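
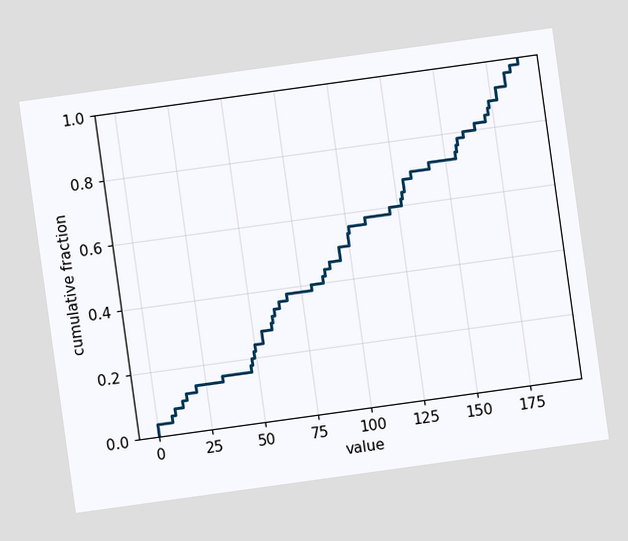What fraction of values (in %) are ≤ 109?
58%

The chart is tilted about 8° counter-clockwise. At x=109 the ECDF step is at 58%.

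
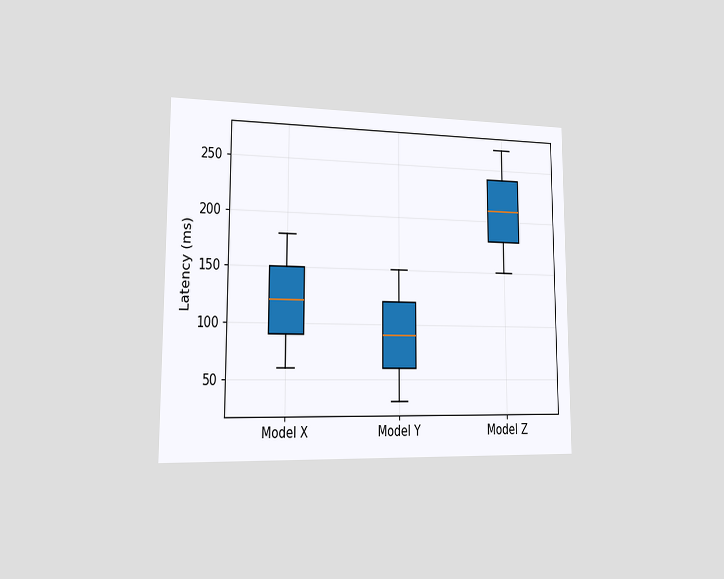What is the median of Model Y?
90ms

The chart is viewed slightly from the left. The median line in the Model Y box sits at 90ms.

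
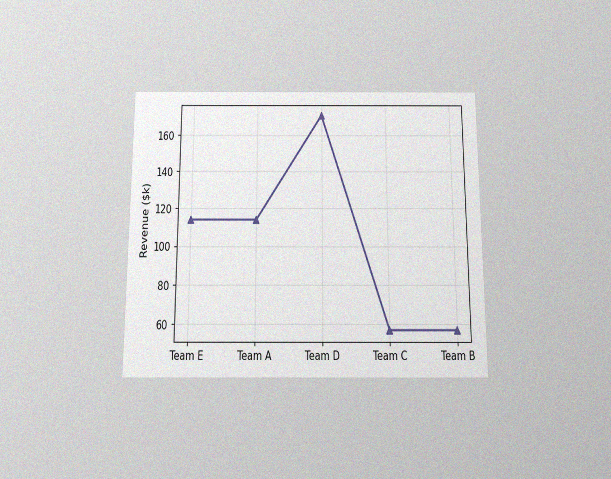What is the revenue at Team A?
The chart is viewed slightly from below, with some photo noise. At Team A, the line is at $114k.

$114k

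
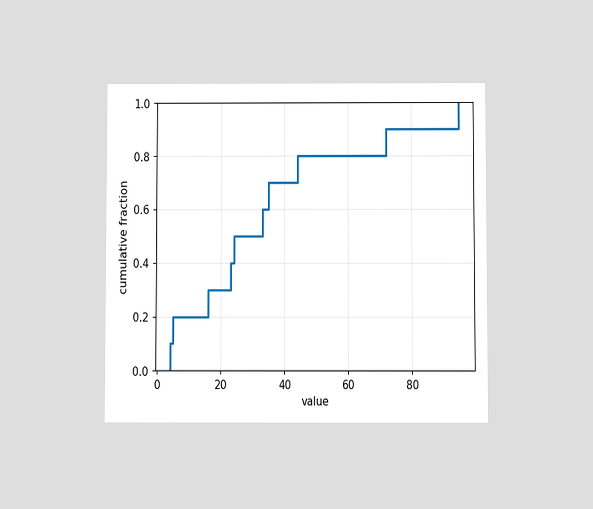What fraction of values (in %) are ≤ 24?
50%

The chart is viewed slightly from below. At x=24 the ECDF step is at 50%.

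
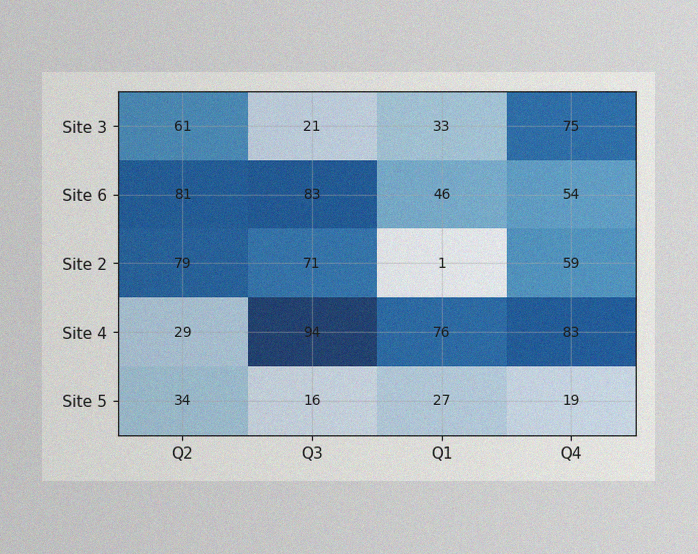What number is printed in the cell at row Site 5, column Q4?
The image has some photo noise and uneven lighting. The (Site 5, Q4) cell reads 19.

19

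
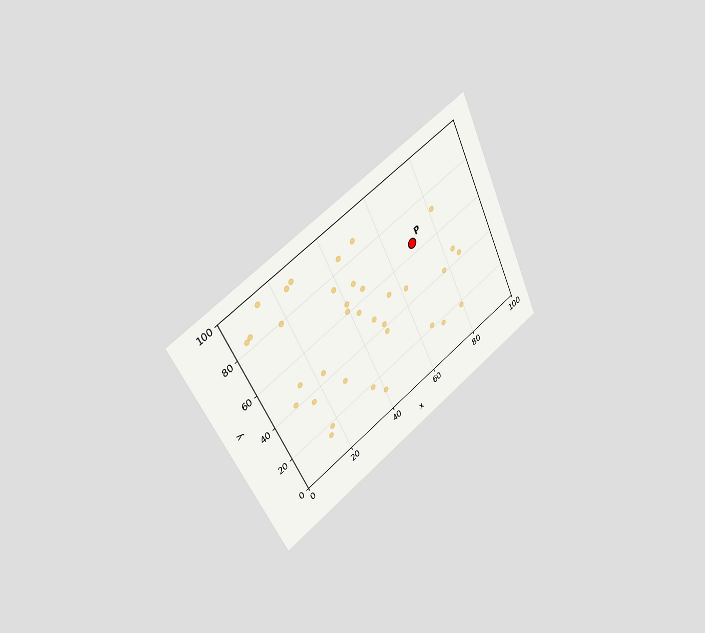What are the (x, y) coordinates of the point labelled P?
(70, 65)

The chart is tilted about 26° counter-clockwise and viewed slightly from the left. Following the gridlines from P to each axis, P sits at (70, 65).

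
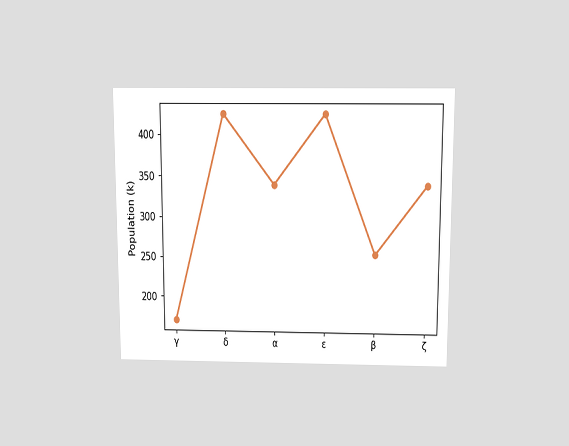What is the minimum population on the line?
170k

The chart is viewed slightly from above. The lowest point is at γ, and reading across to the y-axis gives 170k.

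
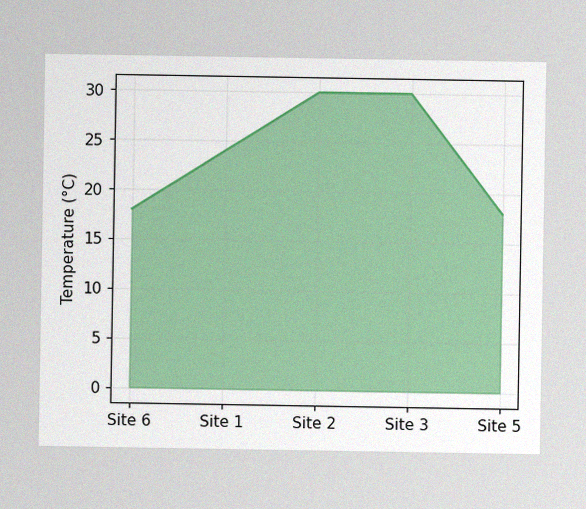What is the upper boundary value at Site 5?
The image has some photo noise and uneven lighting. At Site 5 the upper boundary is at 18°C.

18°C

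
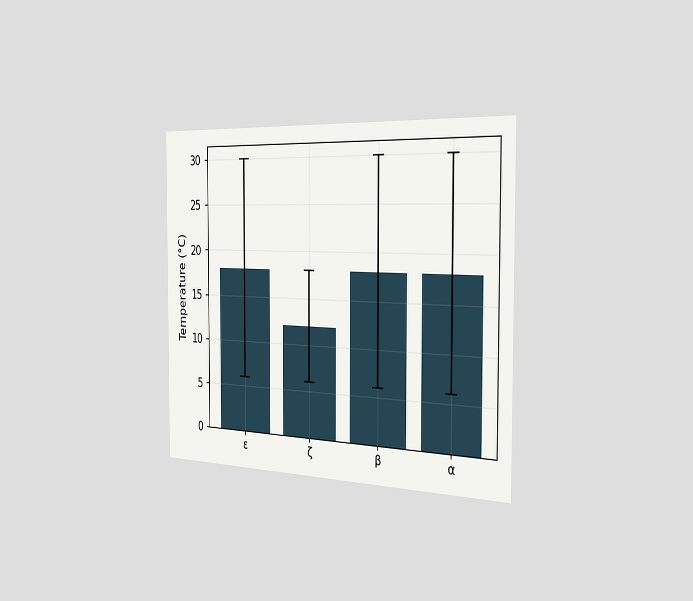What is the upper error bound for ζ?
The chart is viewed slightly from the right. The ζ bar's upper whisker reaches 18°C.

18°C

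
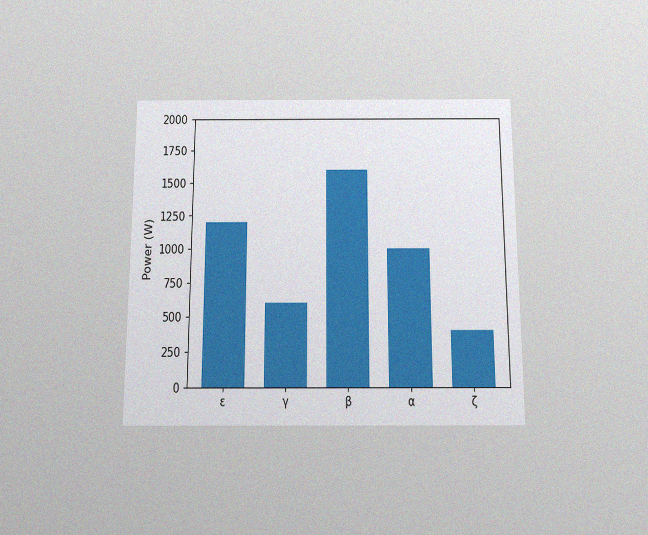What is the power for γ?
600W

The chart is viewed slightly from below, with some photo noise. Reading along the chart's y-axis, the γ bar reaches 600W.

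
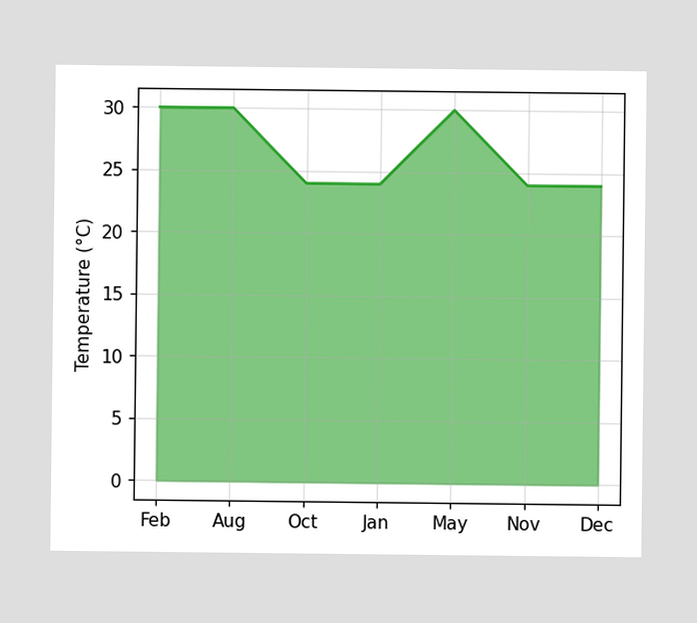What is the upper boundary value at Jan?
At Jan the upper boundary is at 24°C.

24°C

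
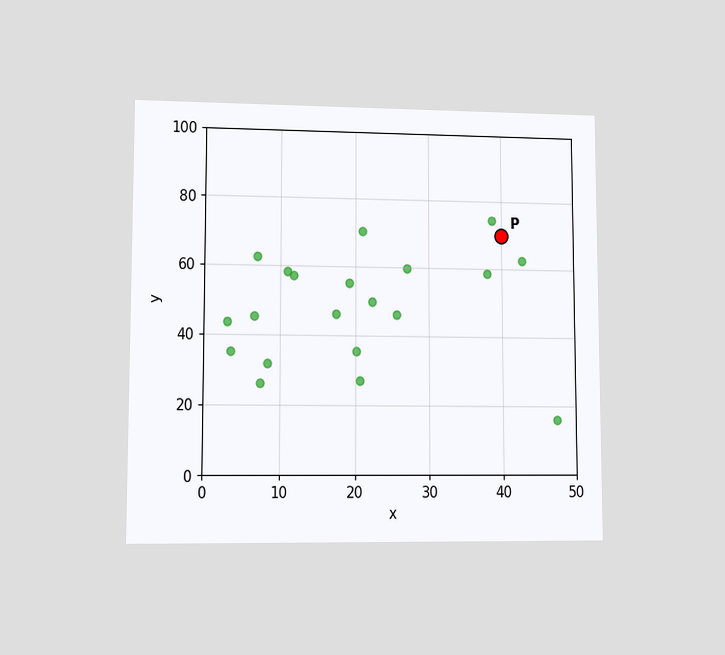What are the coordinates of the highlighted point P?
(40, 70)

The chart is viewed at a slight angle. Following the gridlines from P to each axis, P sits at (40, 70).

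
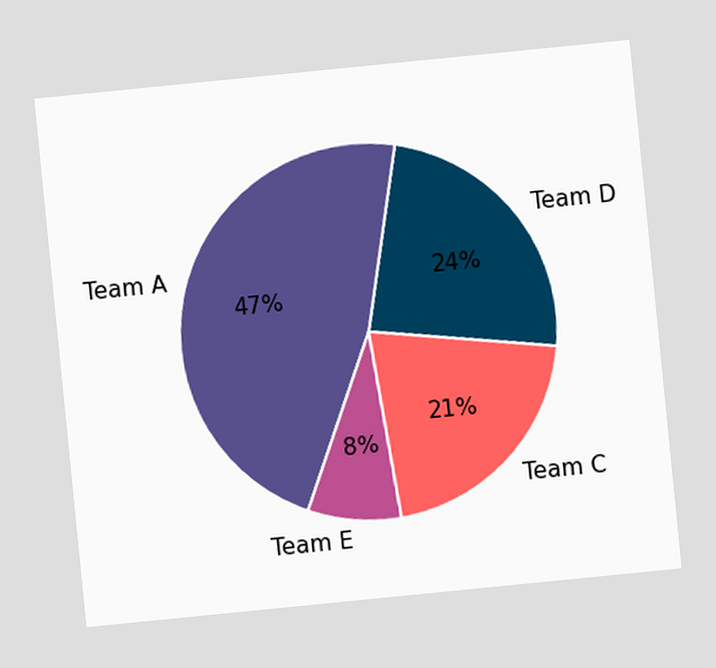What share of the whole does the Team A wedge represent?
The chart is tilted about 6° counter-clockwise. The Team A slice takes up 47% of the pie.

47%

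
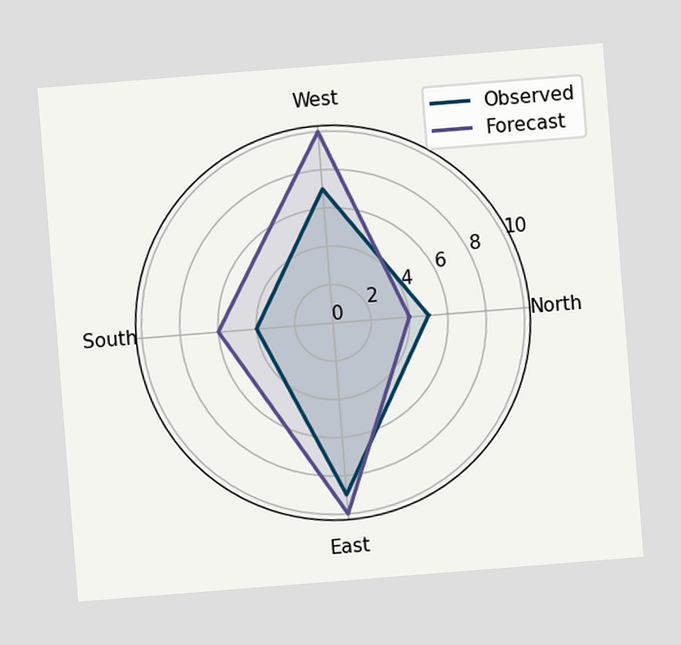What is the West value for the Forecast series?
10

The chart is tilted about 5° counter-clockwise. On the West axis, Forecast reaches 10.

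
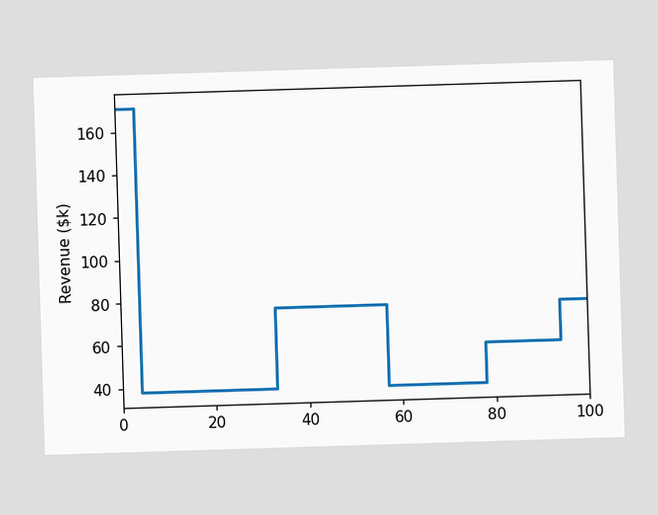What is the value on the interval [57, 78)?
On [57, 78) the step sits at $38k.

$38k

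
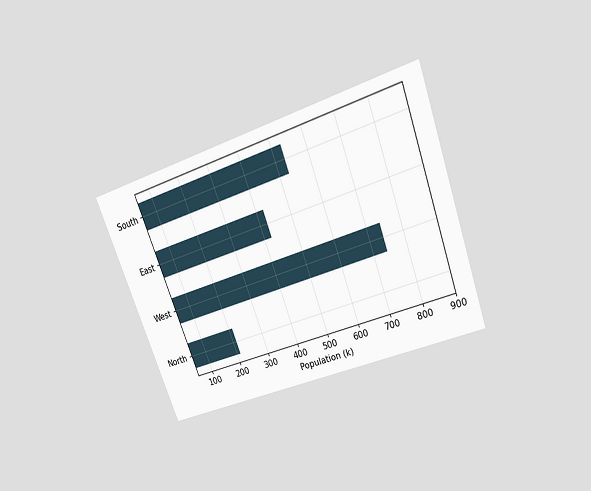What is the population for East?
The chart is tilted about 20° counter-clockwise and viewed slightly from above. Reading along the chart's x-axis, the East bar reaches 424k.

424k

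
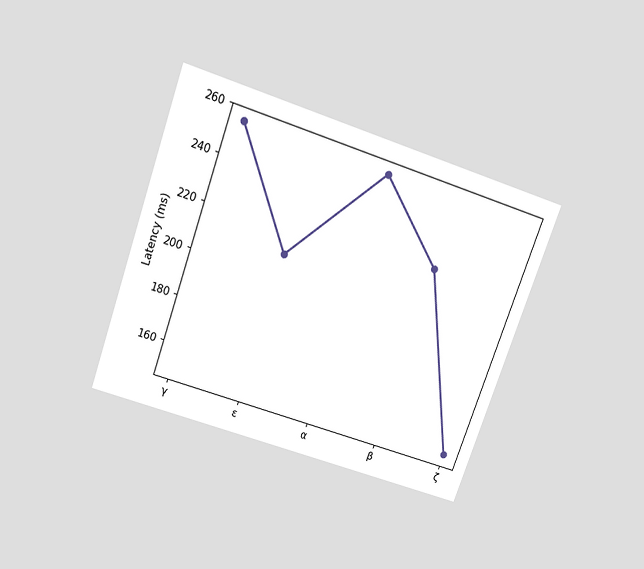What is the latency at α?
The chart is tilted about 20° clockwise and viewed slightly from above. At α, the line is at 255ms.

255ms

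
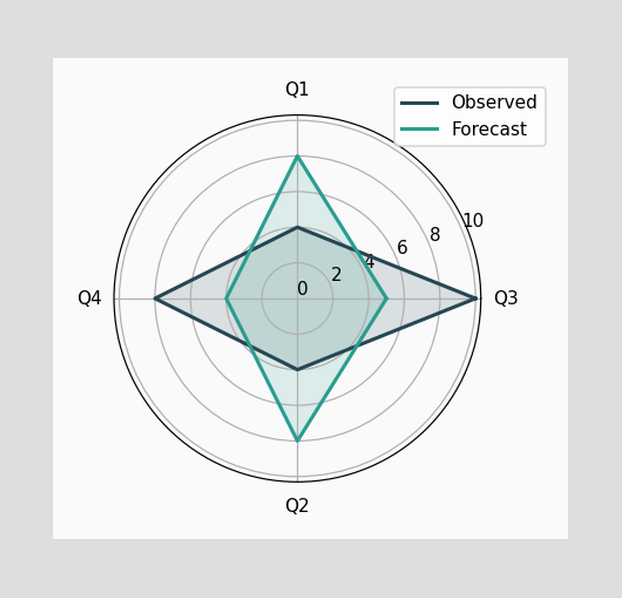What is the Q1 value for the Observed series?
4

On the Q1 axis, Observed reaches 4.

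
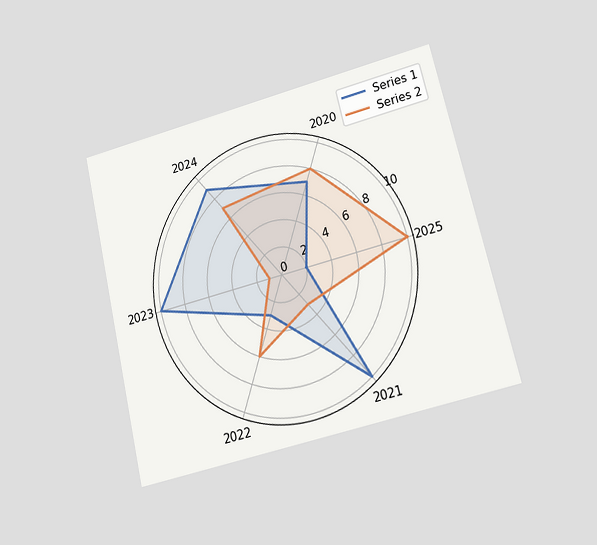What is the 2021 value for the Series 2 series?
3

The chart is tilted about 13° counter-clockwise and viewed at a slight angle. On the 2021 axis, Series 2 reaches 3.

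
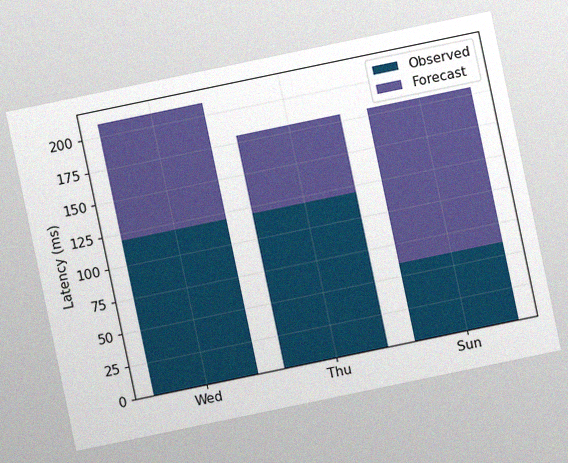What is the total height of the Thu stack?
180ms

The chart is tilted about 12° counter-clockwise, with some photo noise. The Thu stack's top reaches 180ms on the y-axis.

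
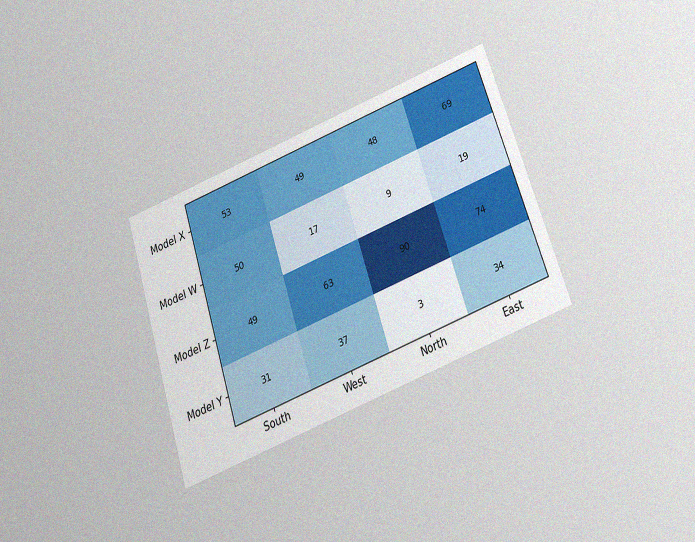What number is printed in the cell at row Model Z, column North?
90

The chart is tilted about 19° counter-clockwise and viewed slightly from below, with some photo noise. The (Model Z, North) cell reads 90.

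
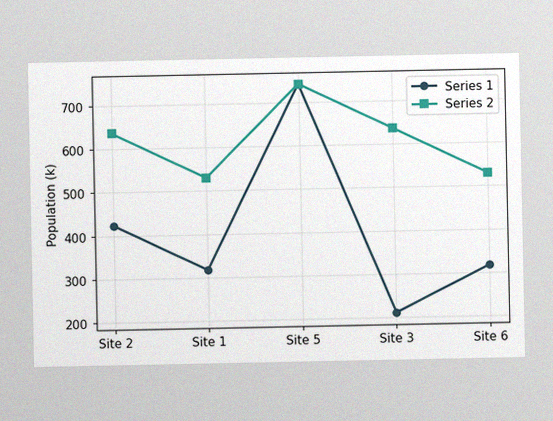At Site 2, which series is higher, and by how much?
The image has some photo noise and uneven lighting. At Site 2, Series 2 sits above the other line by 212k.

Series 2, by 212k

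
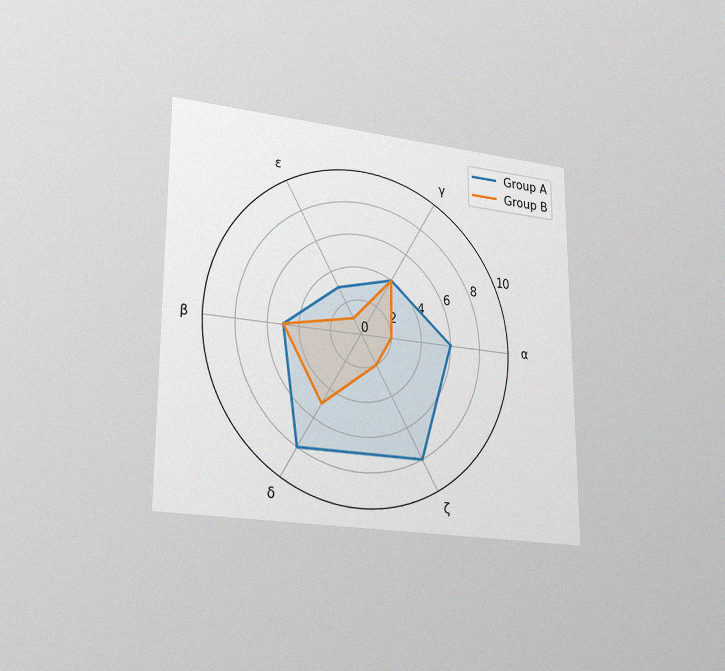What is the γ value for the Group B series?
The chart is viewed at a slight angle, with some photo noise. On the γ axis, Group B reaches 4.

4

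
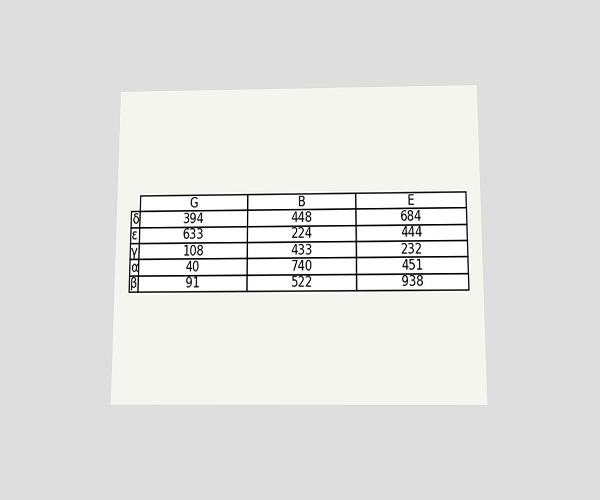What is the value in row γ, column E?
The chart is viewed slightly from below. The (γ, E) cell reads 232.

232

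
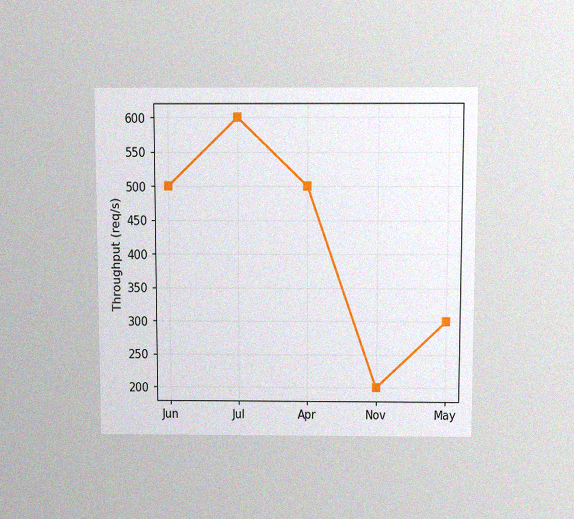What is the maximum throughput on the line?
The chart is viewed slightly from above, with some photo noise. The highest point is at Jul, and reading across to the y-axis gives 600req/s.

600req/s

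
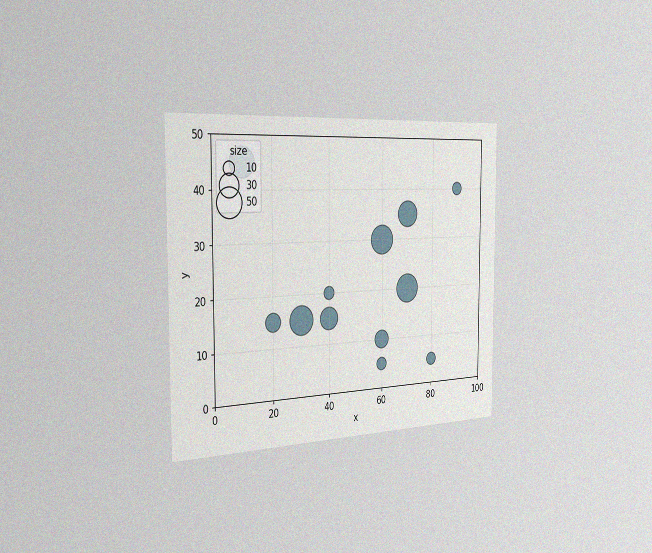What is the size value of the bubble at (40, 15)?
30

The chart is viewed slightly from the left, with some photo noise. Matching the bubble at (40, 15) against the size legend gives 30.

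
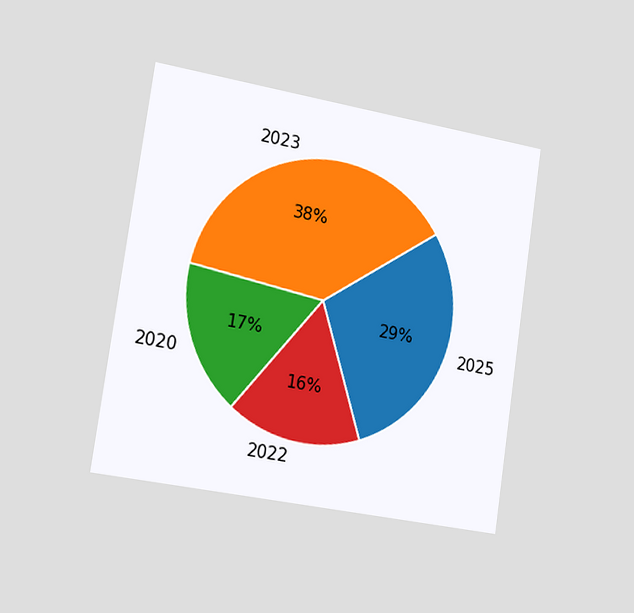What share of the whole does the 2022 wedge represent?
The chart is tilted about 8° clockwise and viewed slightly from the left. The 2022 slice takes up 16% of the pie.

16%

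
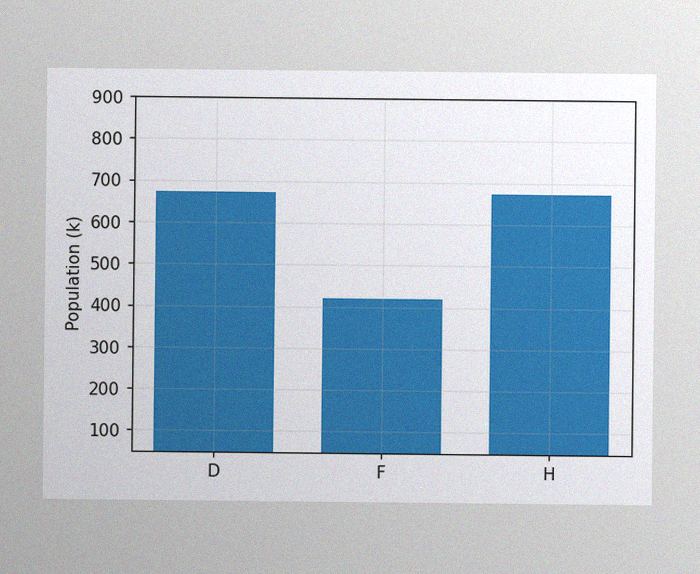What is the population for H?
The image has some photo noise and uneven lighting. Reading along the chart's y-axis, the H bar reaches 672k.

672k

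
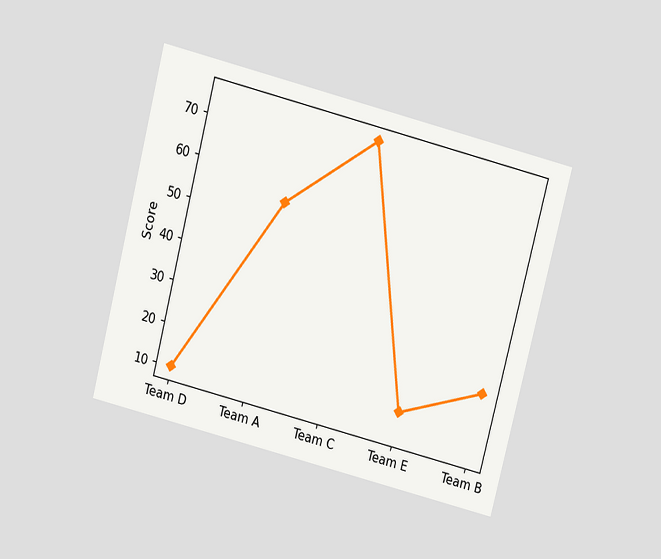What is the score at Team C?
The chart is tilted about 14° clockwise and viewed slightly from above. At Team C, the line is at 75.

75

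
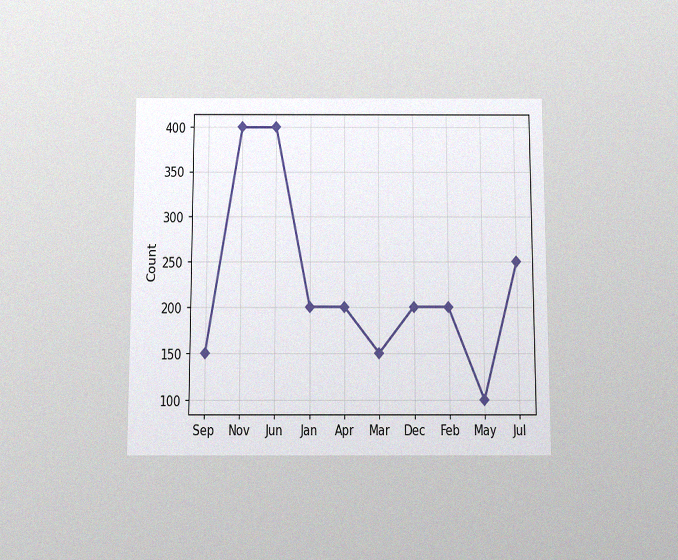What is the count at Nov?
400

The chart is viewed slightly from below, with some photo noise. At Nov, the line is at 400.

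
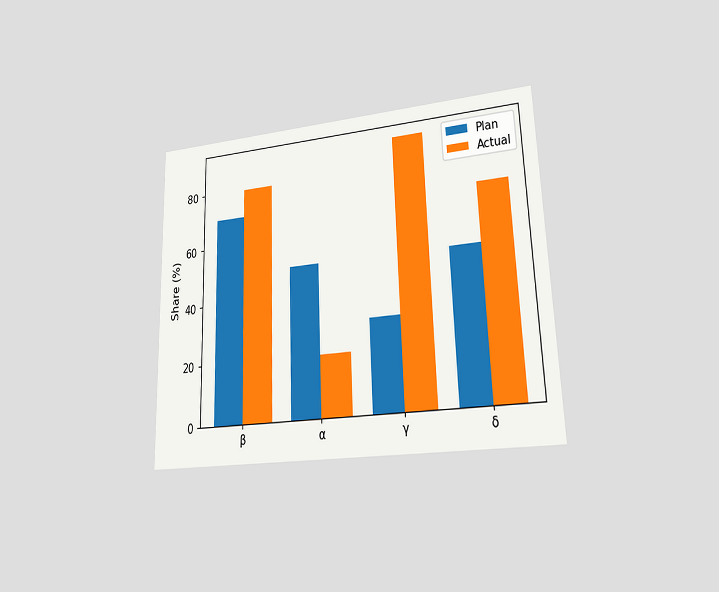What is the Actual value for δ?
70%

The chart is viewed at a slight angle. The Actual bar at δ reaches 70% on the y-axis.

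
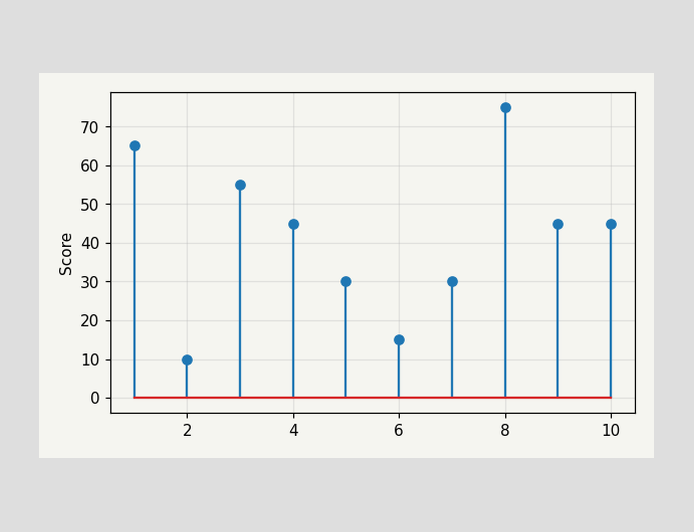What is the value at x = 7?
30

The stem at x=7 reaches 30.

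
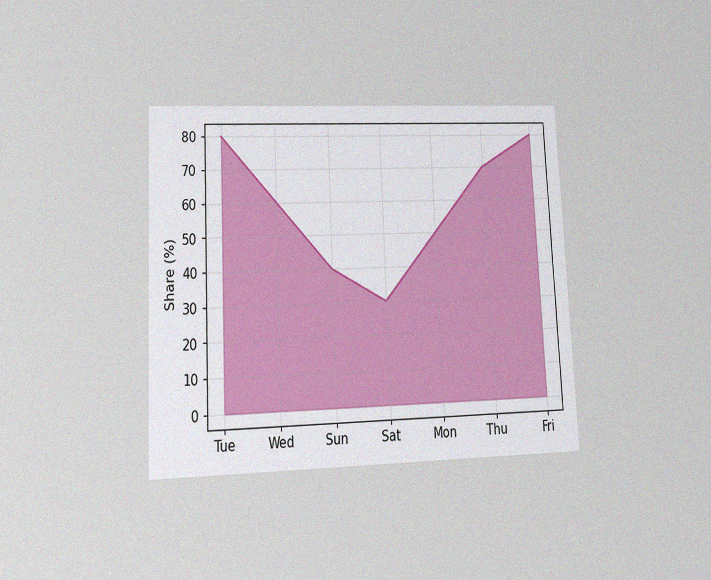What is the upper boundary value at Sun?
The chart is tilted about 3° counter-clockwise and viewed at a slight angle, with some photo noise. At Sun the upper boundary is at 40%.

40%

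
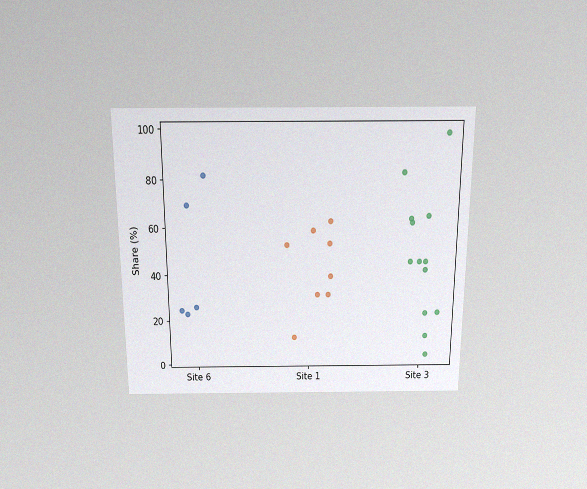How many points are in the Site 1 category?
The chart is viewed slightly from above, with some photo noise. Counting the markers in the Site 1 column gives 8.

8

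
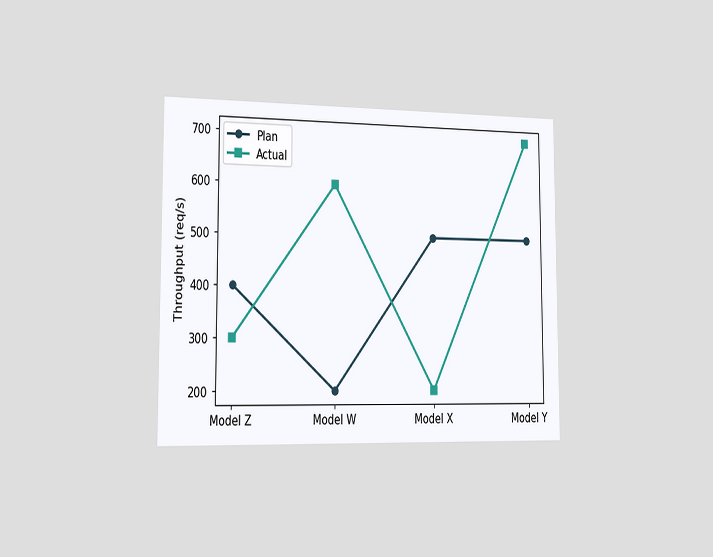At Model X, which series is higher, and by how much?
The chart is viewed slightly from the left. At Model X, Plan sits above the other line by 300req/s.

Plan, by 300req/s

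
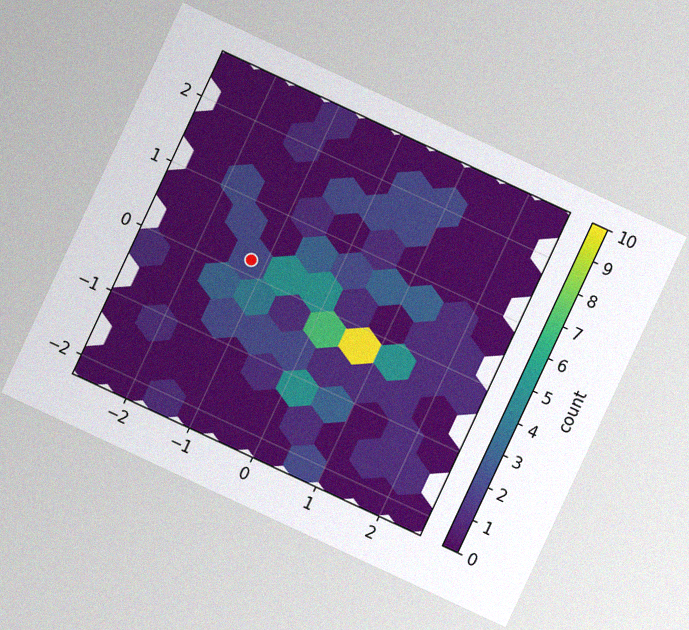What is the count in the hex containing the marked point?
The chart is tilted about 25° clockwise, with some photo noise. The marked hex reads 2 on the colorbar.

2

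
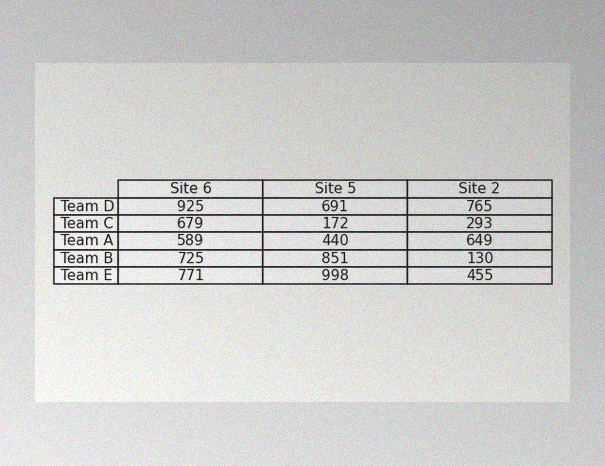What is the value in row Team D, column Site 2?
765

The image has some photo noise and uneven lighting. The (Team D, Site 2) cell reads 765.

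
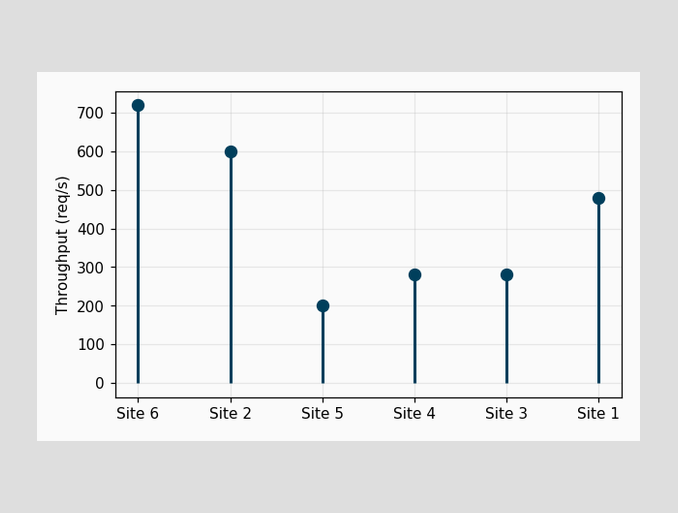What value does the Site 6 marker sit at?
The Site 6 marker sits at 720req/s.

720req/s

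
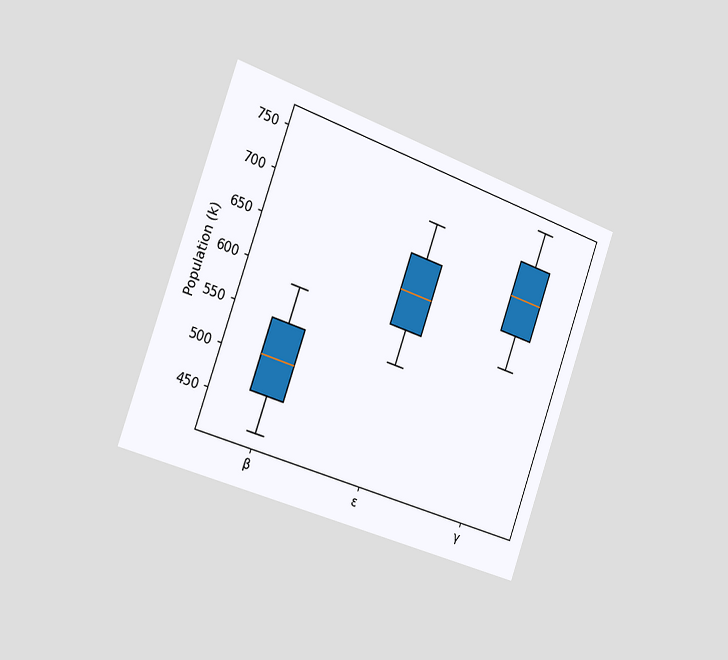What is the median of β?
The chart is tilted about 20° clockwise and viewed slightly from the left. The median line in the β box sits at 504k.

504k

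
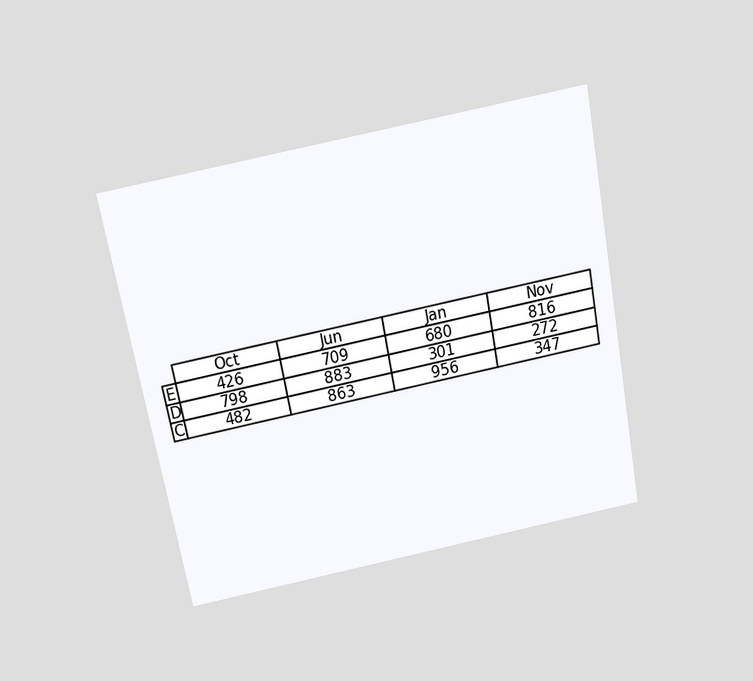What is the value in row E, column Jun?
The chart is tilted about 11° counter-clockwise and viewed slightly from above. The (E, Jun) cell reads 709.

709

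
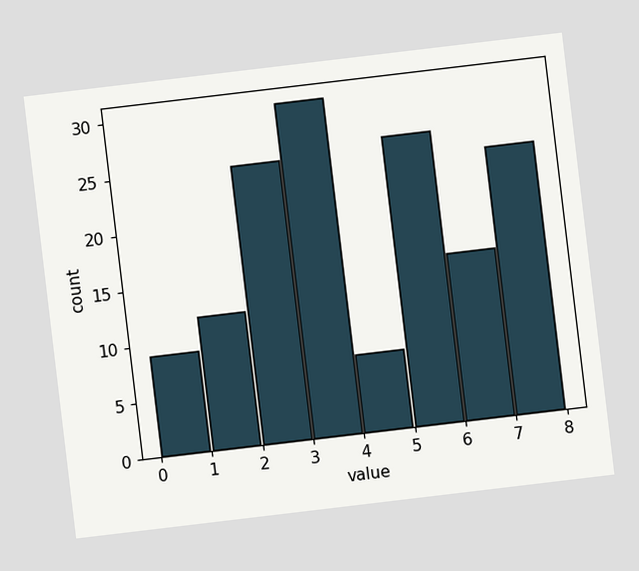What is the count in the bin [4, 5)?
The chart is tilted about 7° counter-clockwise. The [4, 5) bin has height 7.

7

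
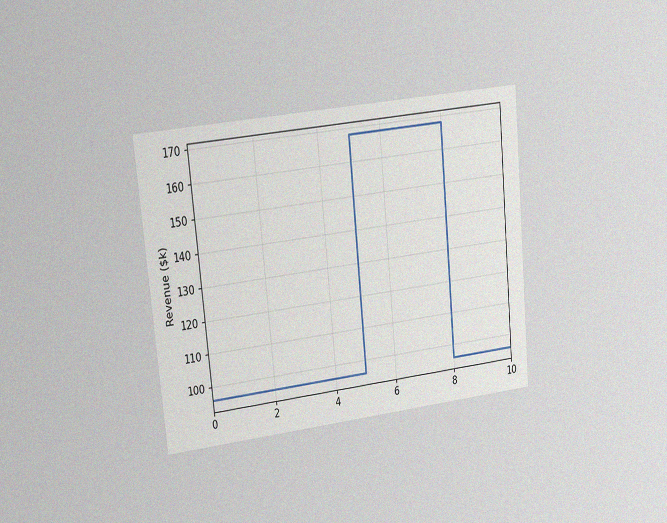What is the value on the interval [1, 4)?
The chart is tilted about 6° counter-clockwise and viewed at a slight angle, with some photo noise. On [1, 4) the step sits at $96k.

$96k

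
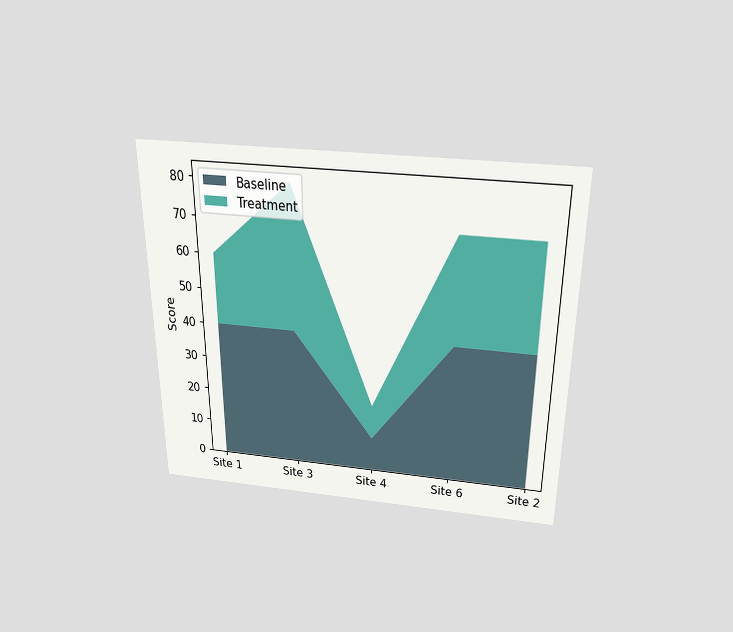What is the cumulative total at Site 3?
80

The chart is viewed slightly from above. The stacked total at Site 3 reaches 80.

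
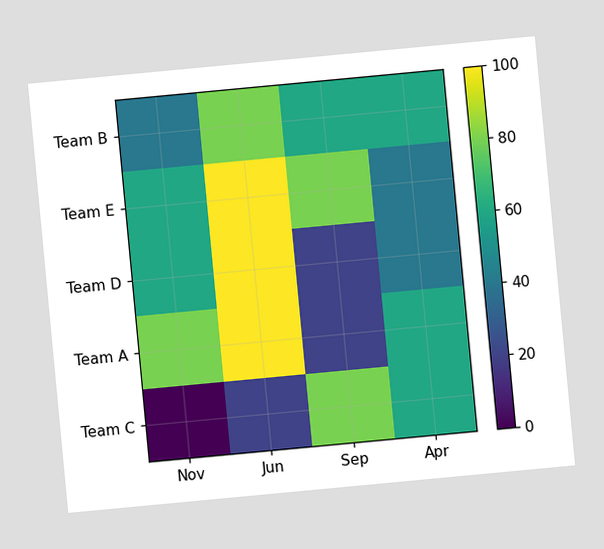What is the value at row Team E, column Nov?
The chart is tilted about 5° counter-clockwise. Matching cell (Team E, Nov) against the colorbar gives 60.

60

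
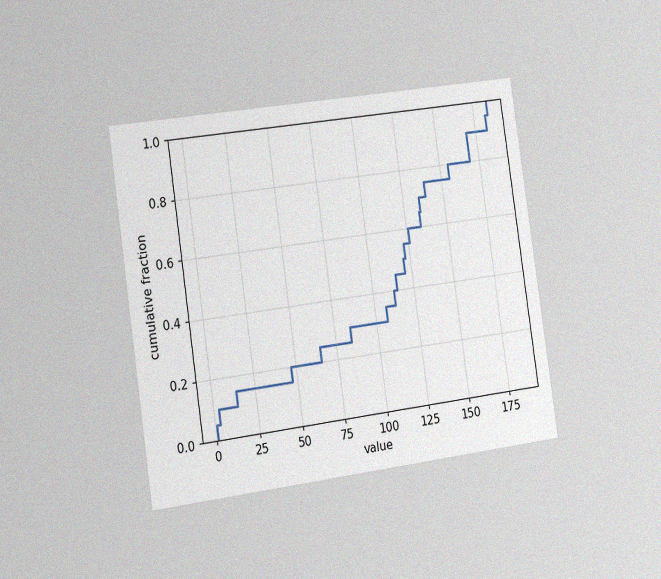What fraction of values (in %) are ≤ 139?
The chart is tilted about 8° counter-clockwise and viewed slightly from the left, with some photo noise. At x=139 the ECDF step is at 75%.

75%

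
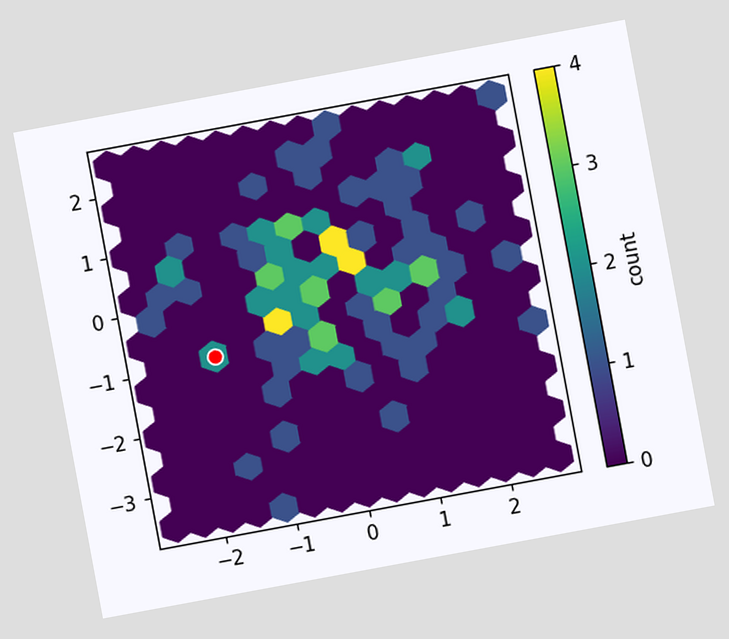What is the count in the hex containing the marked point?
2

The chart is tilted about 10° counter-clockwise. The marked hex reads 2 on the colorbar.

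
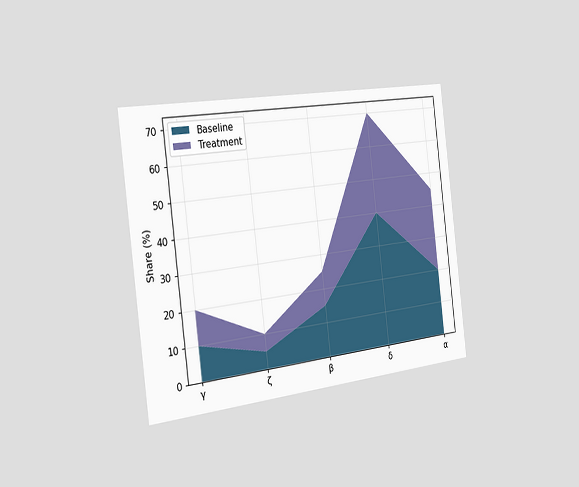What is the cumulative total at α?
45%

The chart is tilted about 7° counter-clockwise and viewed slightly from the left. The stacked total at α reaches 45%.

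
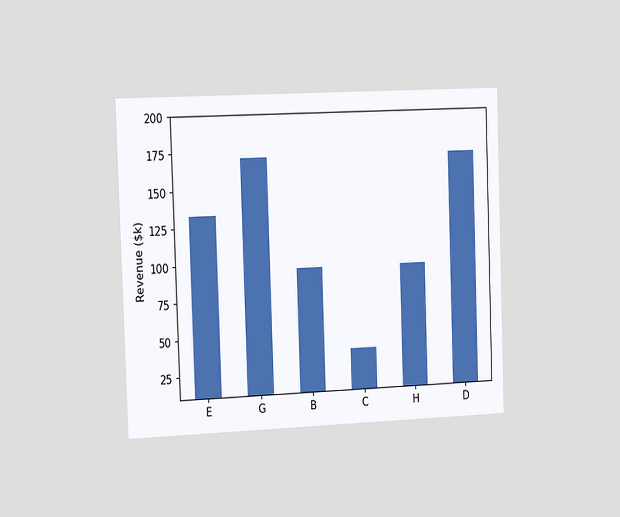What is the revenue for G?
The chart is tilted about 2° counter-clockwise and viewed slightly from the left. Reading along the chart's y-axis, the G bar reaches $171k.

$171k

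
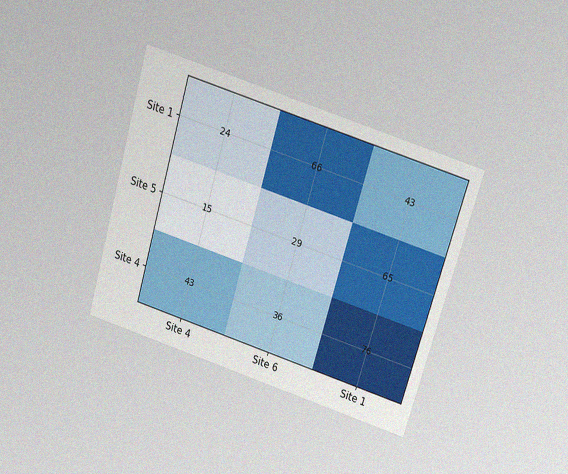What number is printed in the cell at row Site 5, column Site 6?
29

The chart is tilted about 17° clockwise and viewed slightly from above, with some photo noise. The (Site 5, Site 6) cell reads 29.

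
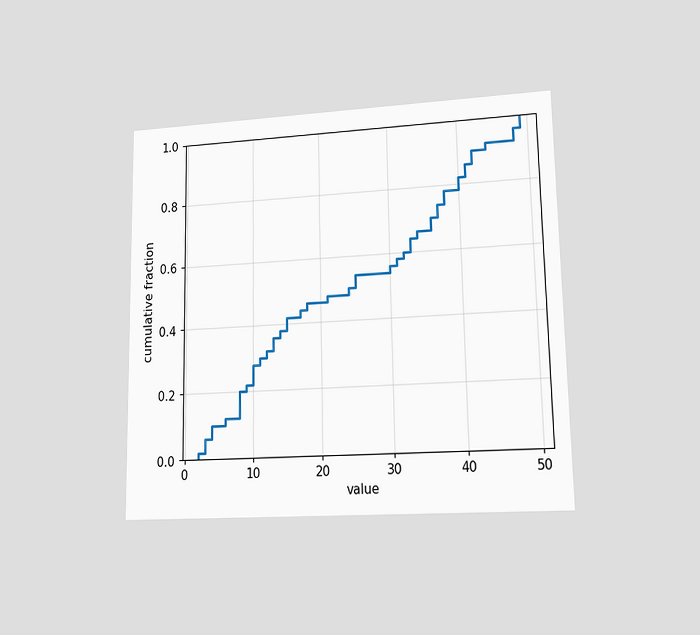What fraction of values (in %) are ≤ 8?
The chart is viewed at a slight angle. At x=8 the ECDF step is at 20%.

20%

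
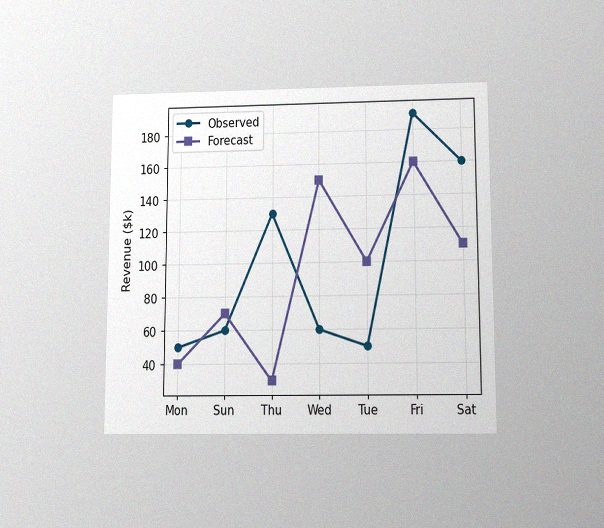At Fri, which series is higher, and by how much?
The chart is viewed slightly from below, with some photo noise. At Fri, Observed sits above the other line by $30k.

Observed, by $30k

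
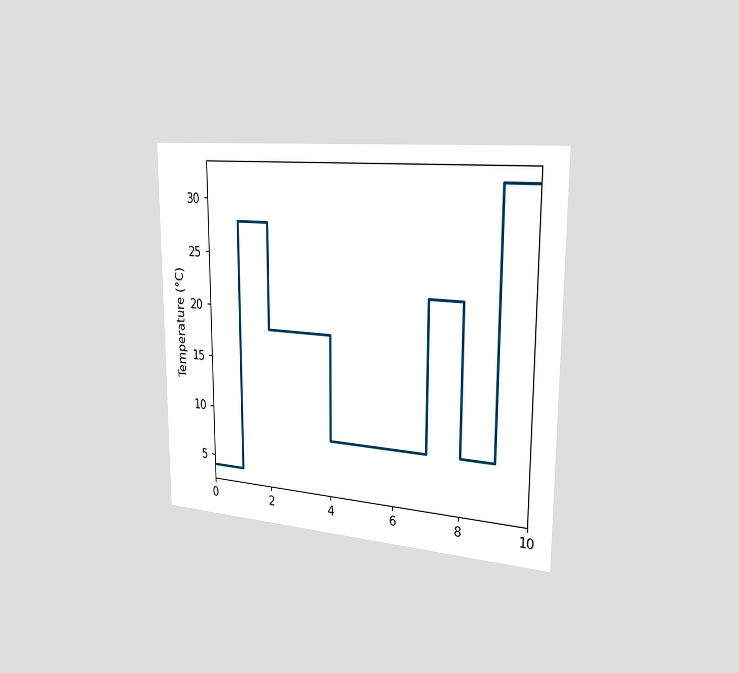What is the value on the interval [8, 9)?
8°C

The chart is viewed slightly from the right. On [8, 9) the step sits at 8°C.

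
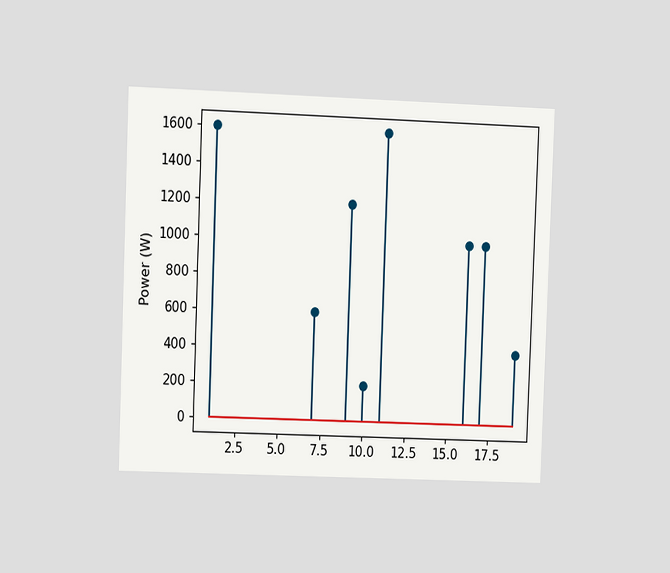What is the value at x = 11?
1600W

The chart is tilted about 2° clockwise and viewed at a slight angle. The stem at x=11 reaches 1600W.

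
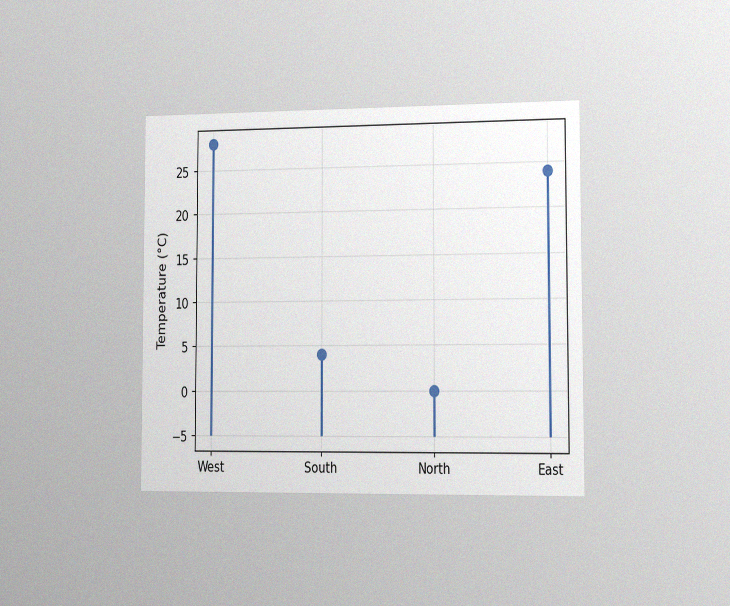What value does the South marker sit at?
4°C

The chart is viewed slightly from the right, with some photo noise. The South marker sits at 4°C.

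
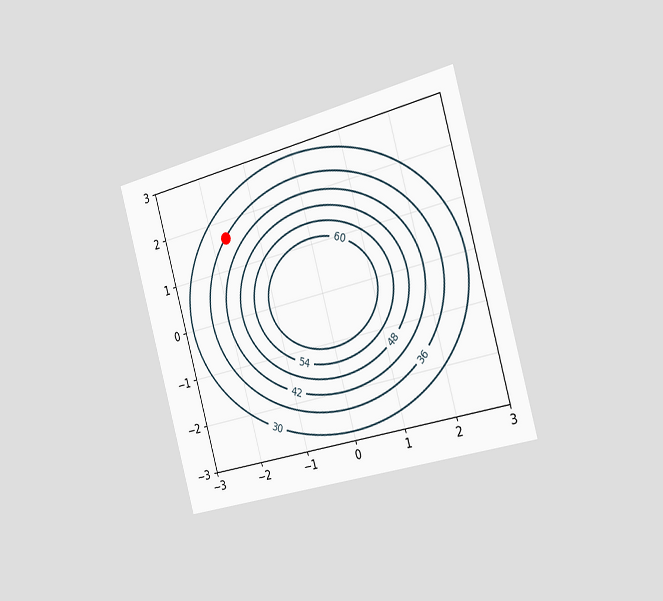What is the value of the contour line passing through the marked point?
36

The chart is tilted about 16° counter-clockwise and viewed slightly from the right. The marked point sits on the contour labelled 36.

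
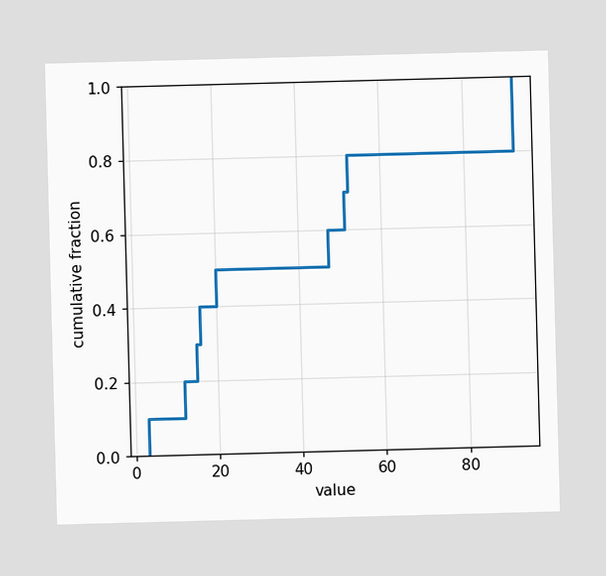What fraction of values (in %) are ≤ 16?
At x=16 the ECDF step is at 40%.

40%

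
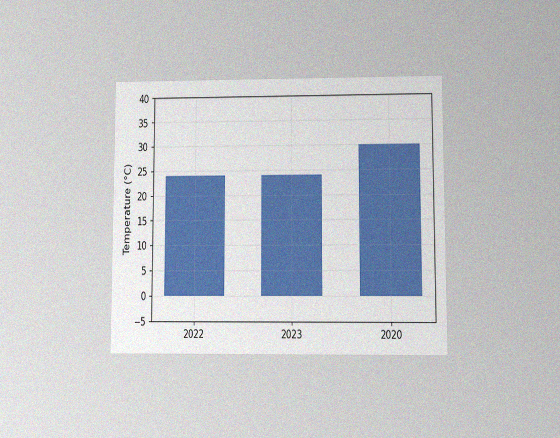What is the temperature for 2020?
The chart is viewed at a slight angle, with some photo noise. Reading along the chart's y-axis, the 2020 bar reaches 30°C.

30°C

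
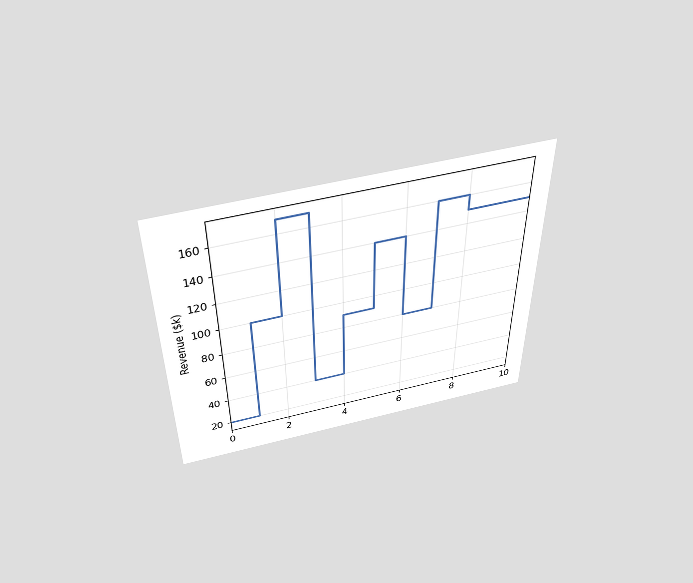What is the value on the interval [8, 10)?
The chart is viewed slightly from above. On [8, 10) the step sits at $150k.

$150k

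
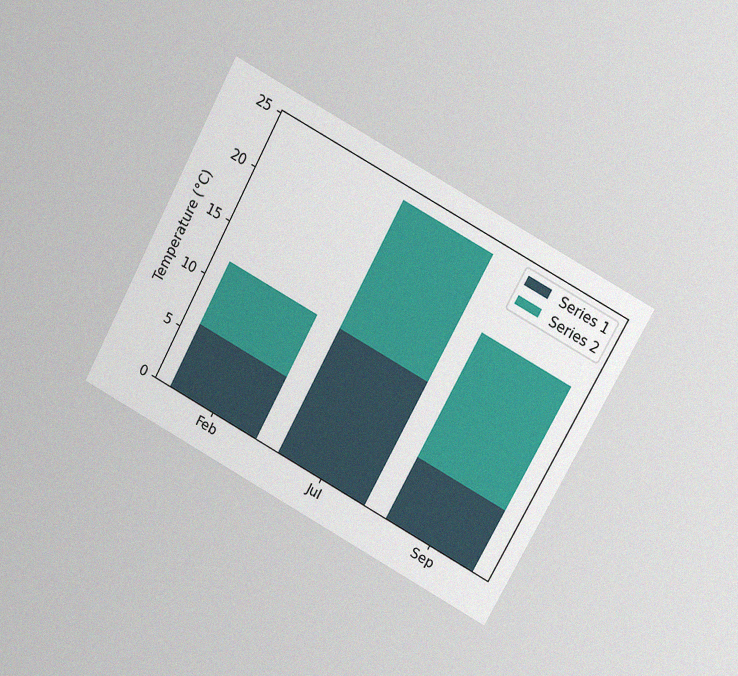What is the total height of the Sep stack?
The chart is tilted about 28° clockwise and viewed at a slight angle, with some photo noise. The Sep stack's top reaches 18°C on the y-axis.

18°C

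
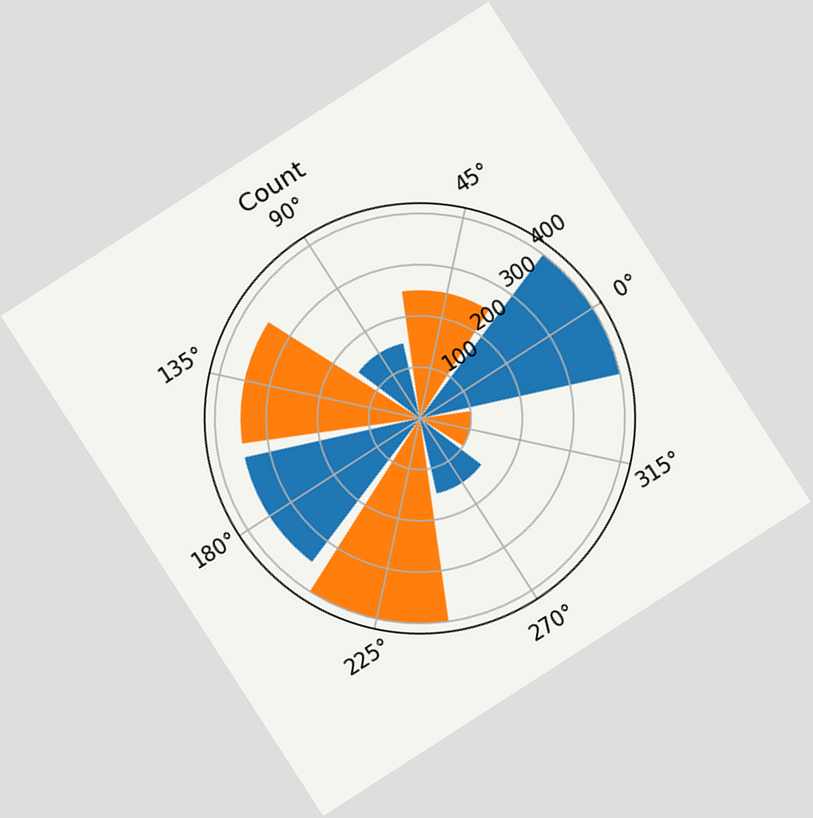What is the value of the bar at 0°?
400

The chart is tilted about 33° counter-clockwise. The bar at 0° reaches 400 on the radial axis.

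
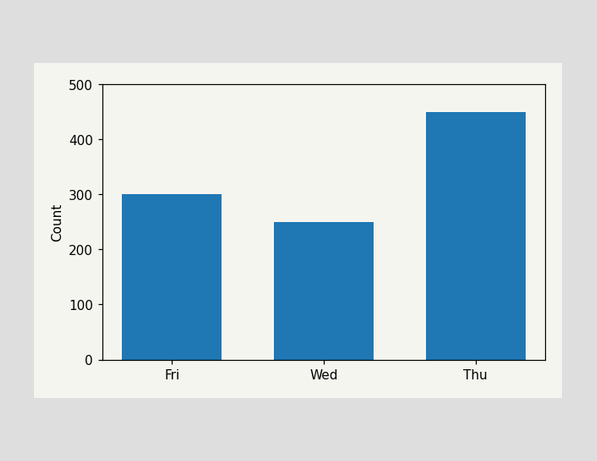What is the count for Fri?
Reading along the chart's y-axis, the Fri bar reaches 300.

300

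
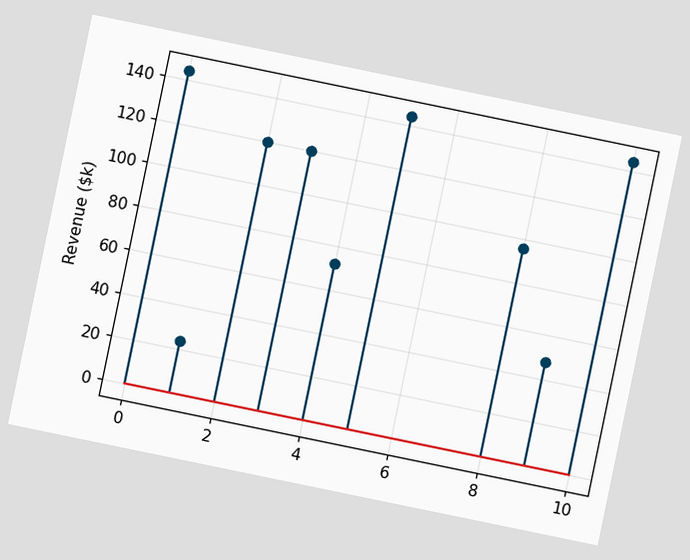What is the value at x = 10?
The chart is tilted about 12° clockwise. The stem at x=10 reaches $144k.

$144k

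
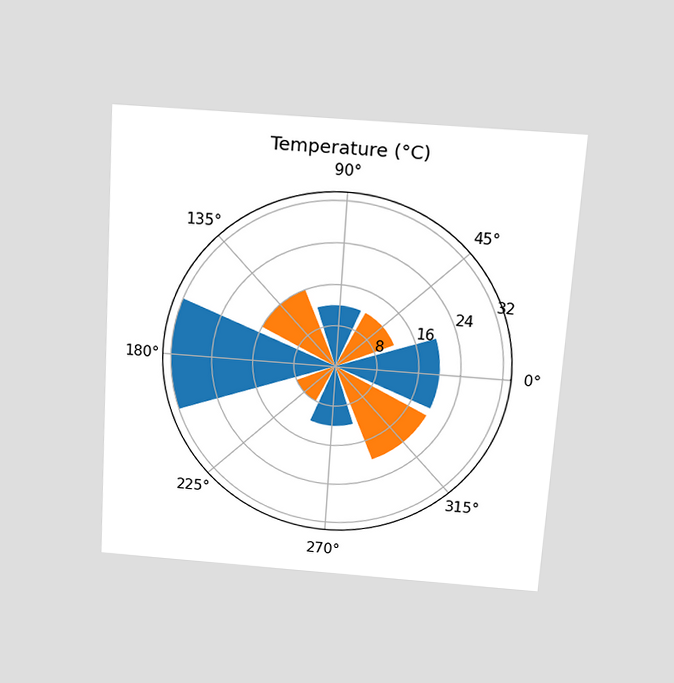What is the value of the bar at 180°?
32°C

The chart is tilted about 4° clockwise and viewed slightly from above. The bar at 180° reaches 32°C on the radial axis.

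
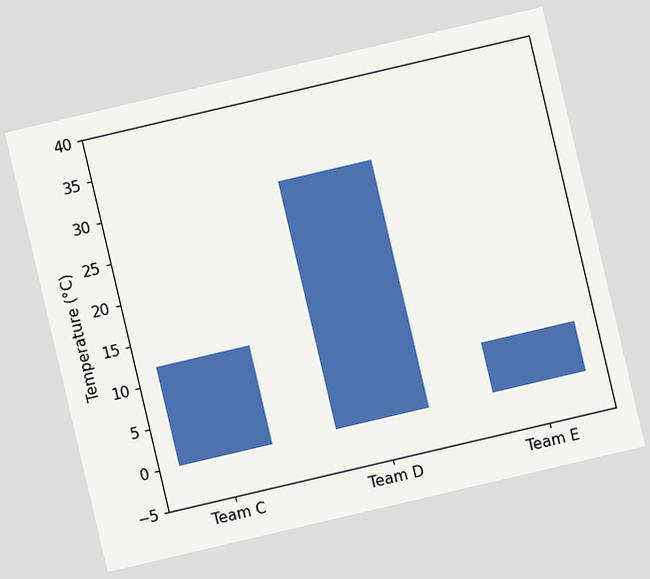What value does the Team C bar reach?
12°C

The chart is tilted about 13° counter-clockwise. Reading along the chart's y-axis, the Team C bar reaches 12°C.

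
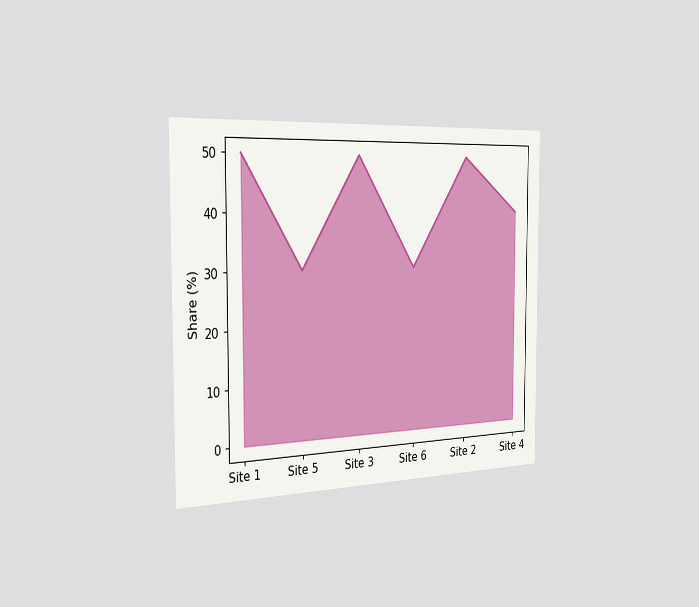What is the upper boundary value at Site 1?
The chart is viewed slightly from the left. At Site 1 the upper boundary is at 50%.

50%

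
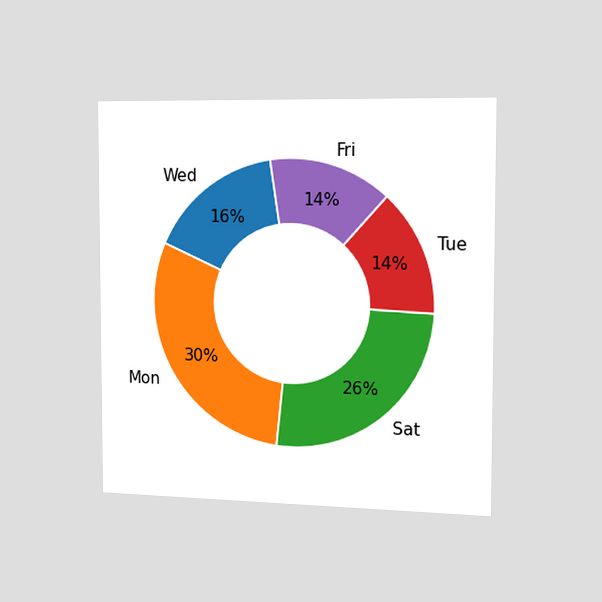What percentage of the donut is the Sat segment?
The chart is viewed slightly from the right. The Sat segment takes up 26% of the ring.

26%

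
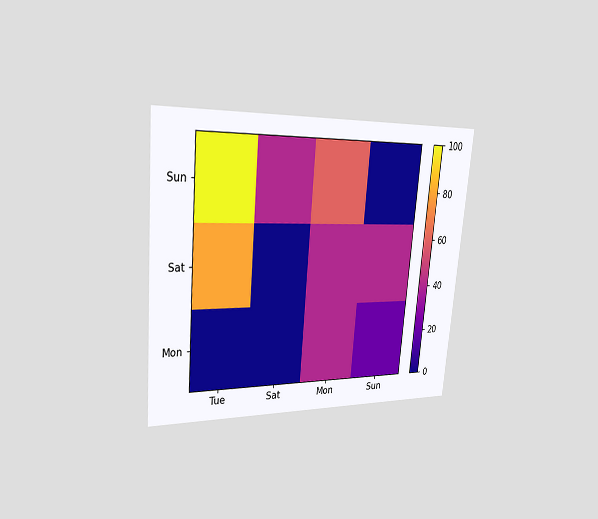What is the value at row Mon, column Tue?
The chart is tilted about 5° clockwise and viewed slightly from the left. Matching cell (Mon, Tue) against the colorbar gives 0.

0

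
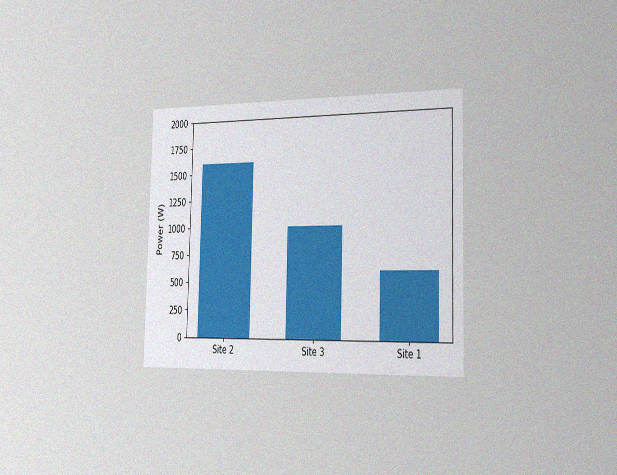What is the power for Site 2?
1600W

The chart is viewed slightly from the right, with some photo noise. Reading along the chart's y-axis, the Site 2 bar reaches 1600W.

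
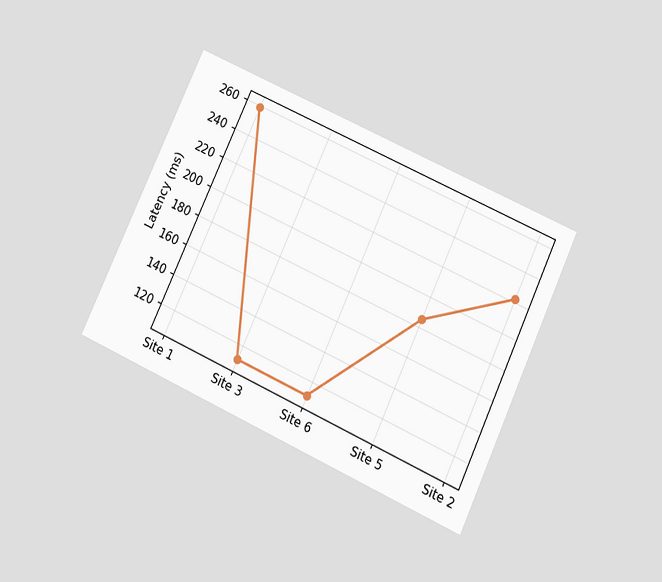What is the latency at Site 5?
185ms

The chart is tilted about 25° clockwise and viewed slightly from below. At Site 5, the line is at 185ms.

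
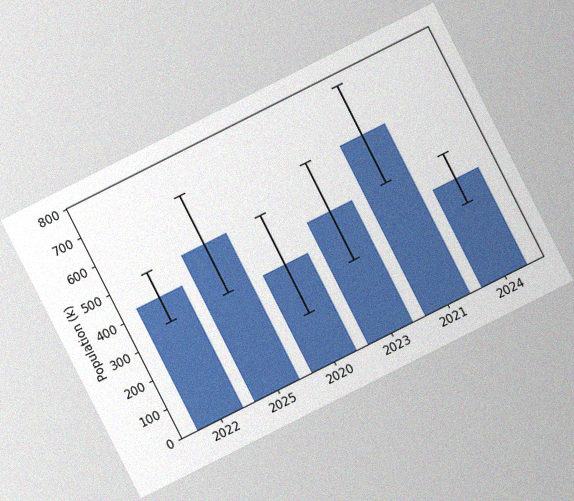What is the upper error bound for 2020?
510k

The chart is tilted about 27° counter-clockwise, with some photo noise. The 2020 bar's upper whisker reaches 510k.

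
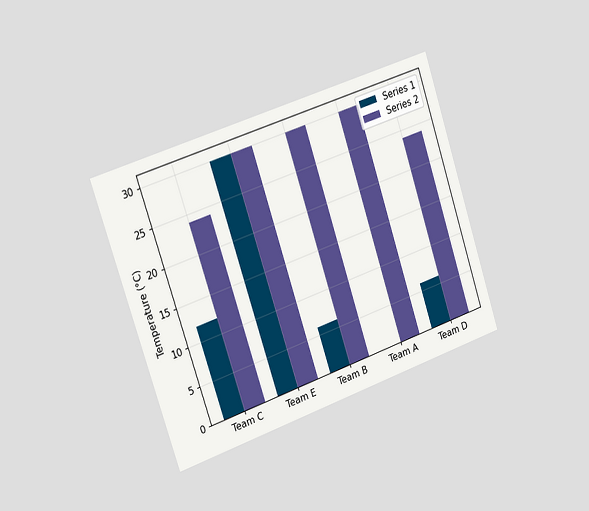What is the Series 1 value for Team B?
The chart is tilted about 18° counter-clockwise and viewed slightly from the left. The Series 1 bar at Team B reaches 6°C on the y-axis.

6°C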